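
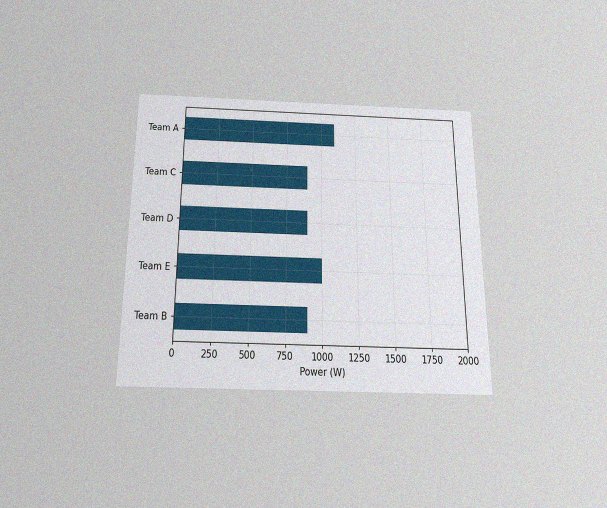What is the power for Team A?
The chart is viewed slightly from below, with some photo noise. Reading along the chart's x-axis, the Team A bar reaches 1100W.

1100W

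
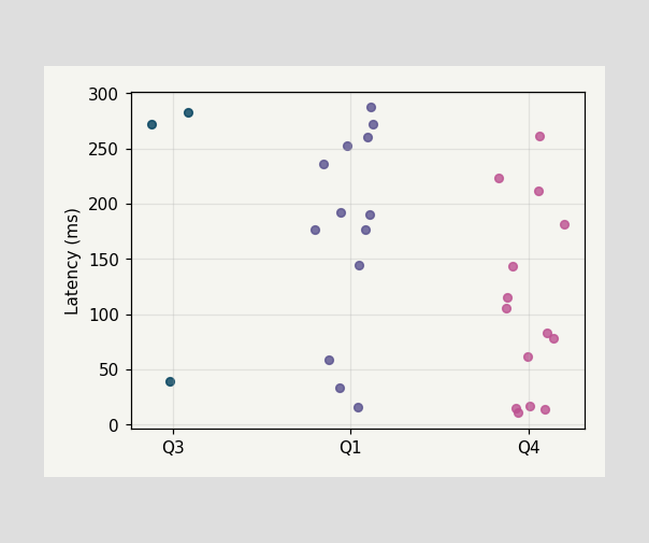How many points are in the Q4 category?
14

Counting the markers in the Q4 column gives 14.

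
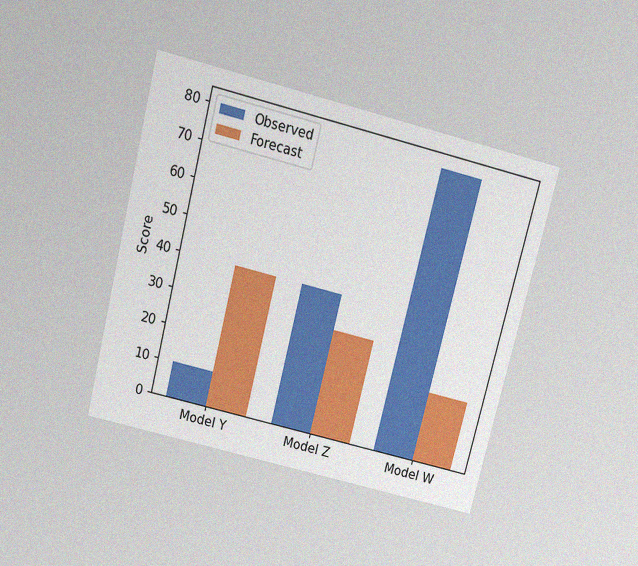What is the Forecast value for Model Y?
40

The chart is tilted about 14° clockwise and viewed slightly from above, with some photo noise. The Forecast bar at Model Y reaches 40 on the y-axis.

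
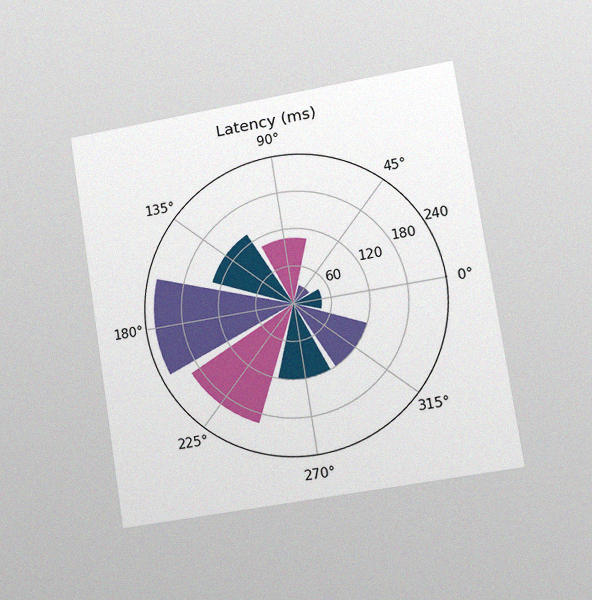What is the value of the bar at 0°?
The chart is tilted about 9° counter-clockwise and viewed slightly from the right, with some photo noise. The bar at 0° reaches 45ms on the radial axis.

45ms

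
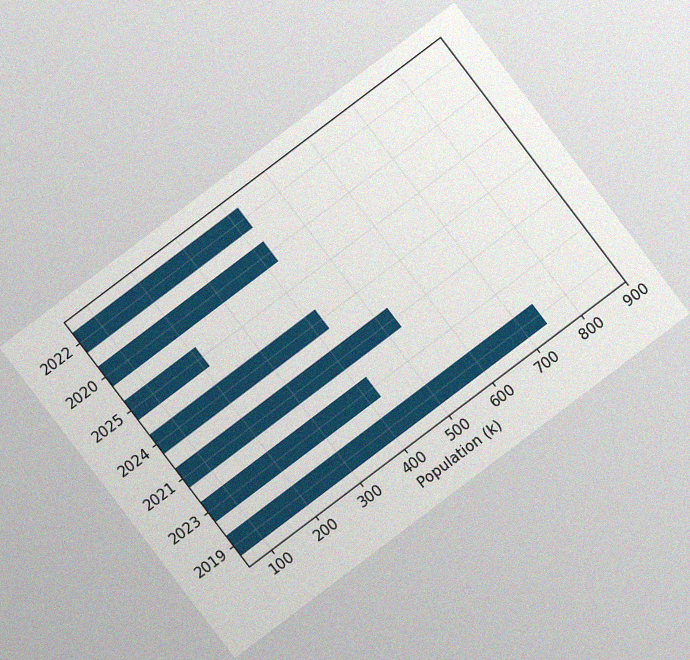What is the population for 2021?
The chart is tilted about 37° counter-clockwise, with some photo noise. Reading along the chart's x-axis, the 2021 bar reaches 530k.

530k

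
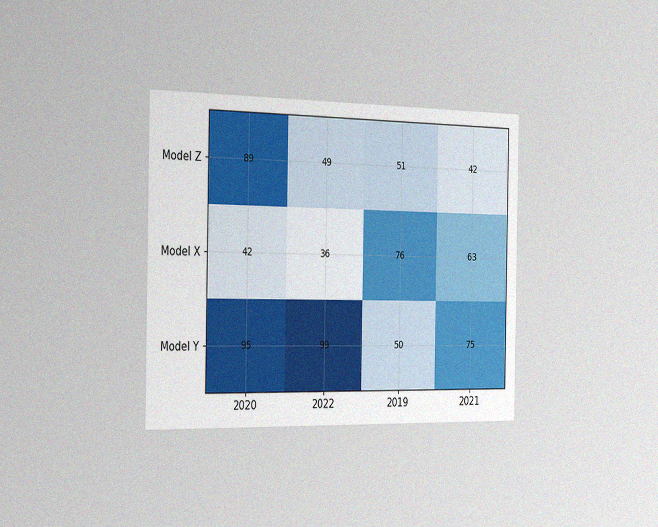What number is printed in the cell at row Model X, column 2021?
63

The chart is viewed slightly from the left, with some photo noise. The (Model X, 2021) cell reads 63.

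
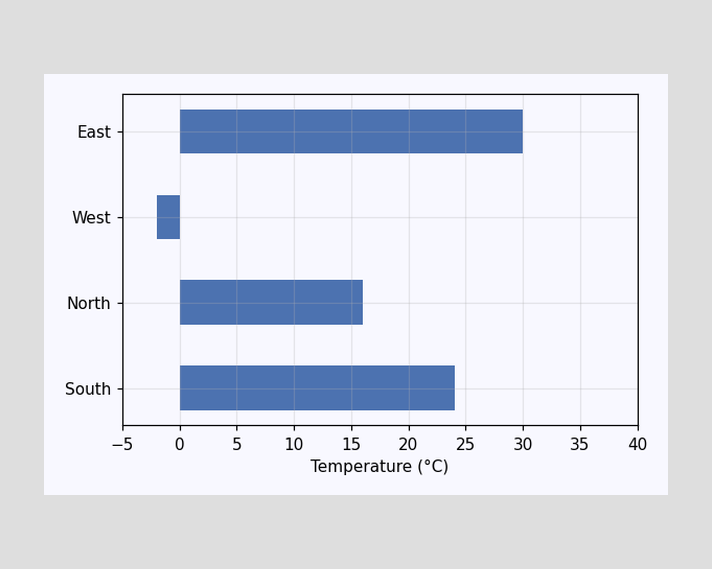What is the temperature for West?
-2°C

Reading along the chart's x-axis, the West bar reaches -2°C.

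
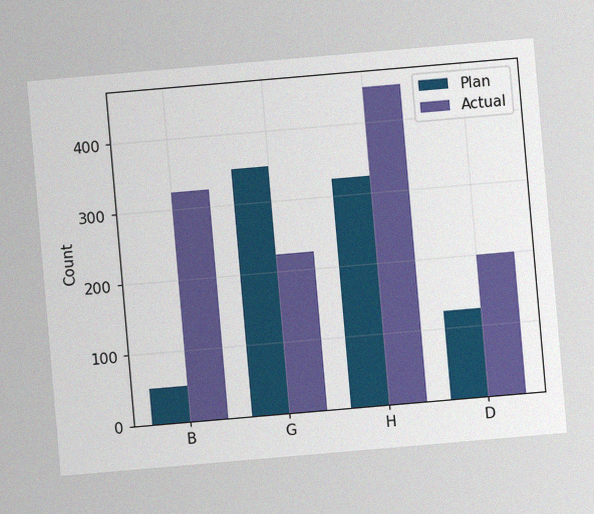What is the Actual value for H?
The chart is tilted about 5° counter-clockwise, with some photo noise. The Actual bar at H reaches 450 on the y-axis.

450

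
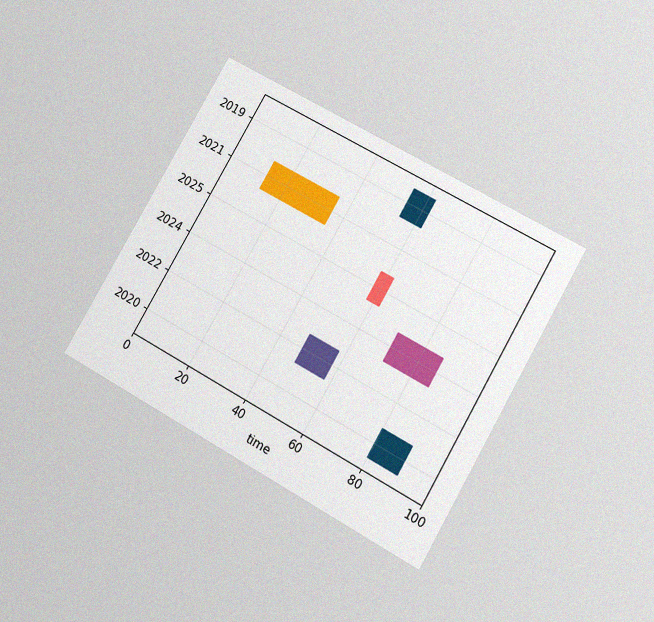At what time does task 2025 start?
58

The chart is tilted about 30° clockwise and viewed at a slight angle, with some photo noise. The 2025 bar begins at t=58.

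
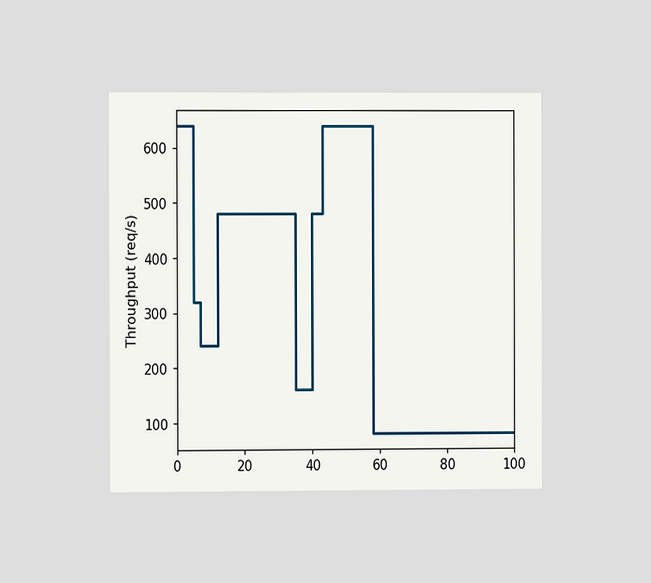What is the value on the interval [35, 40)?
The chart is viewed at a slight angle. On [35, 40) the step sits at 160req/s.

160req/s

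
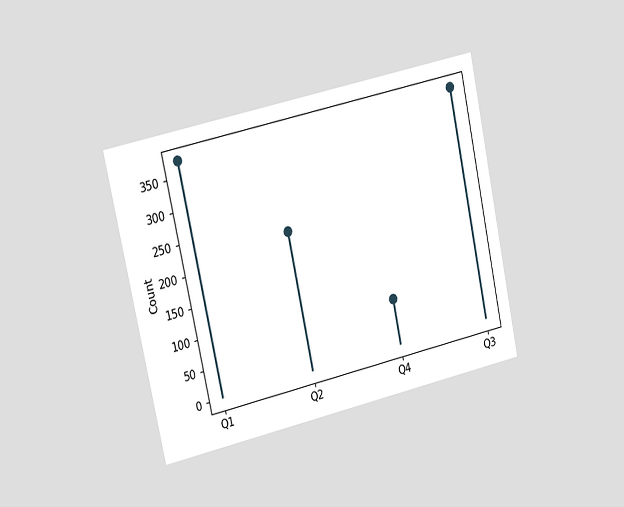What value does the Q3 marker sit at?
375

The chart is tilted about 12° counter-clockwise and viewed slightly from the left. The Q3 marker sits at 375.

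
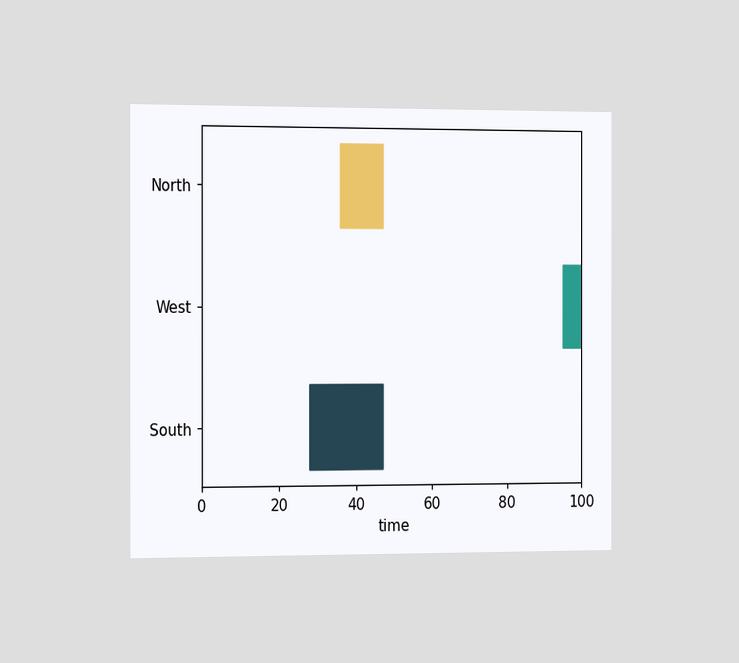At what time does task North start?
36

The chart is viewed slightly from the left. The North bar begins at t=36.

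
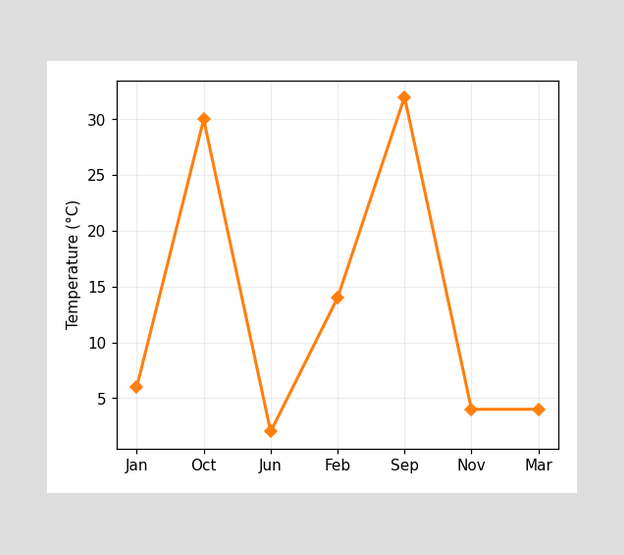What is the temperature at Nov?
4°C

At Nov, the line is at 4°C.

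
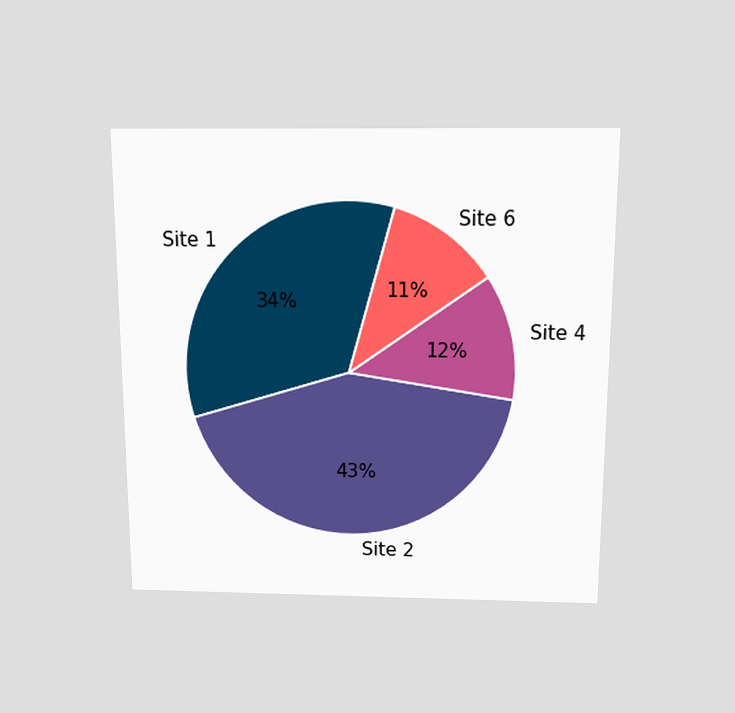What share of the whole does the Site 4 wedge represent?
12%

The chart is viewed slightly from above. The Site 4 slice takes up 12% of the pie.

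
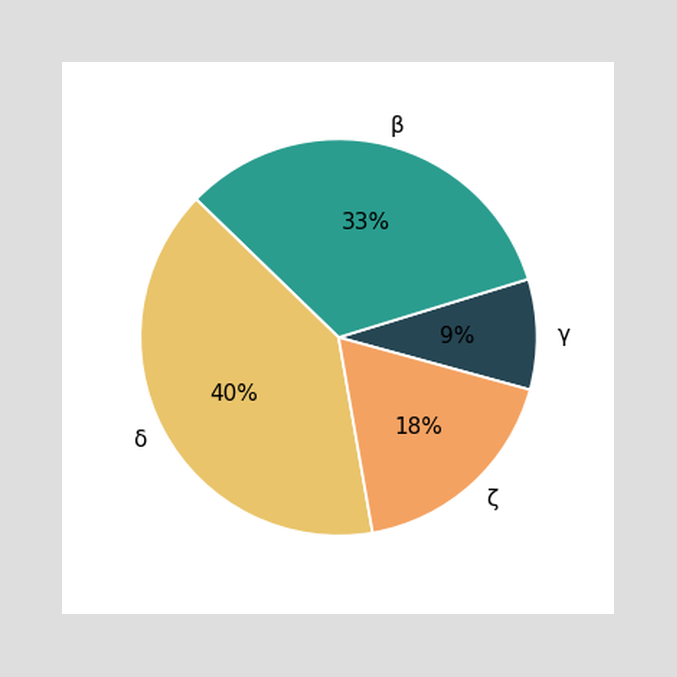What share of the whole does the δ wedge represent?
40%

The δ slice takes up 40% of the pie.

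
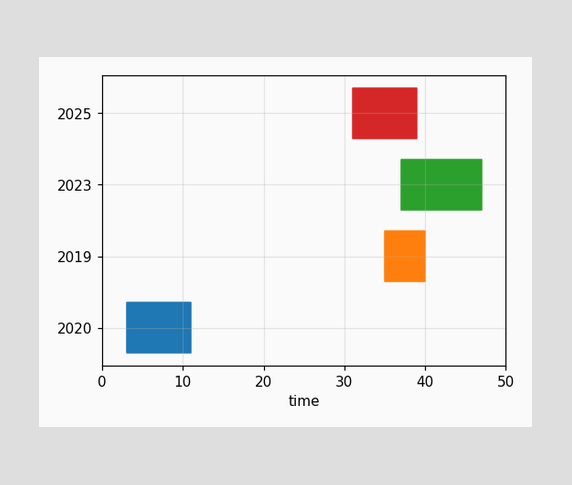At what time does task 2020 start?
The 2020 bar begins at t=3.

3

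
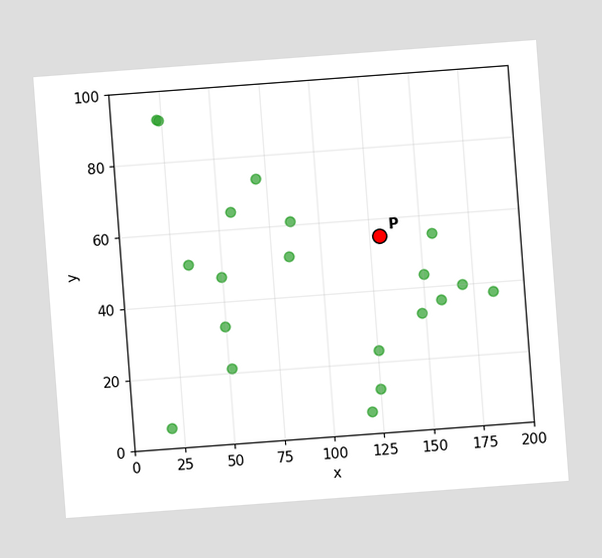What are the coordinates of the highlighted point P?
The chart is tilted about 4° counter-clockwise. Following the gridlines from P to each axis, P sits at (130, 55).

(130, 55)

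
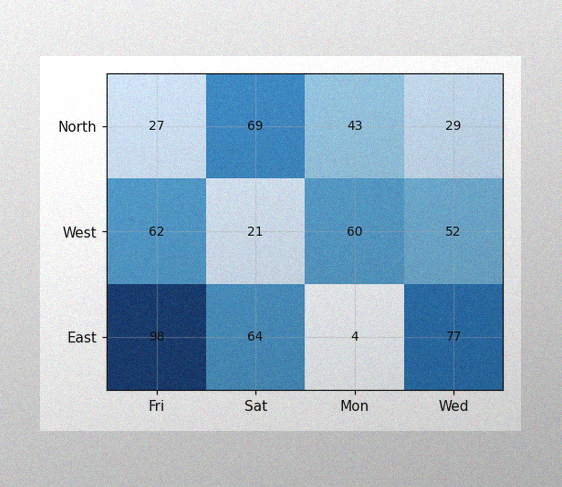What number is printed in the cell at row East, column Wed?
The image has some photo noise and uneven lighting. The (East, Wed) cell reads 77.

77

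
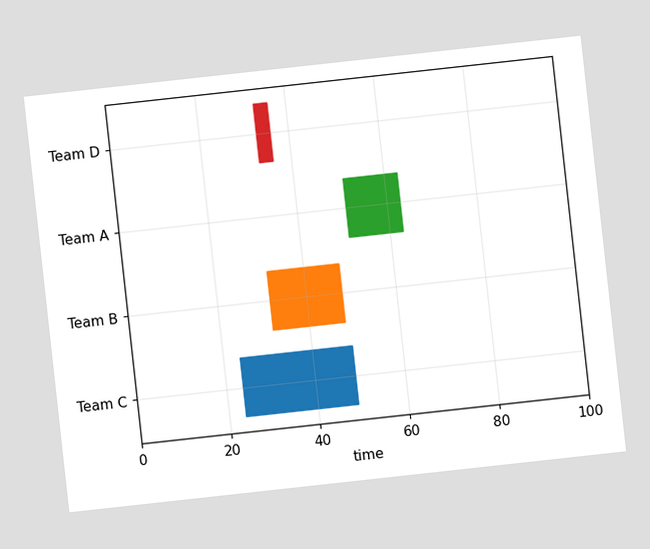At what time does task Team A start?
The chart is tilted about 6° counter-clockwise. The Team A bar begins at t=51.

51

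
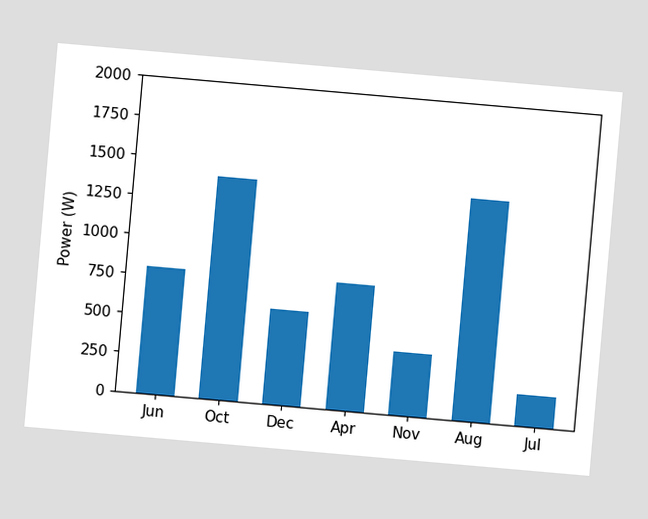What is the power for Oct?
1400W

The chart is tilted about 5° clockwise. Reading along the chart's y-axis, the Oct bar reaches 1400W.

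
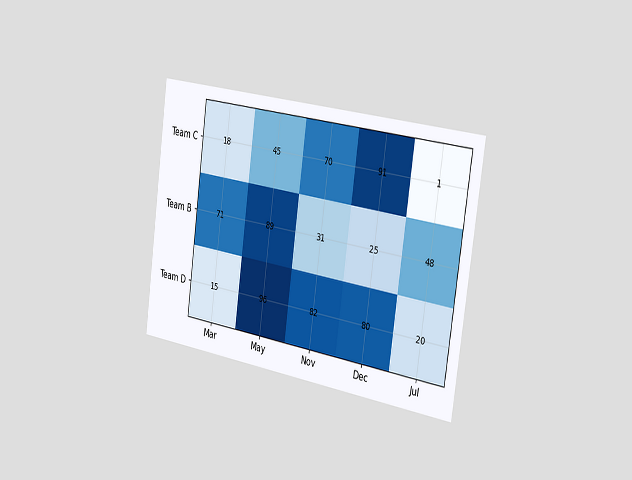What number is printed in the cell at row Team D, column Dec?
The chart is tilted about 8° clockwise and viewed slightly from the right. The (Team D, Dec) cell reads 80.

80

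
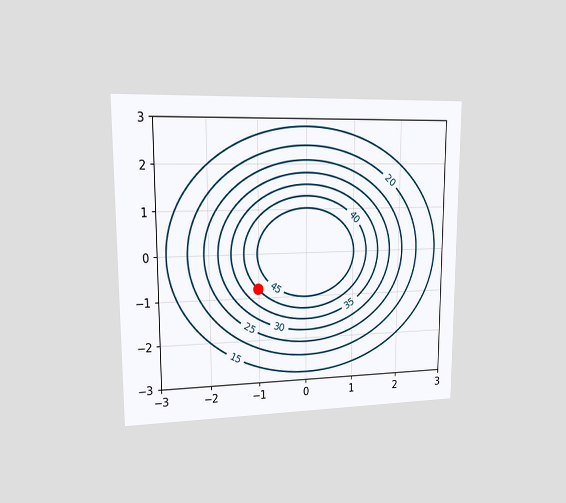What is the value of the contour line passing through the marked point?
40

The chart is viewed at a slight angle. The marked point sits on the contour labelled 40.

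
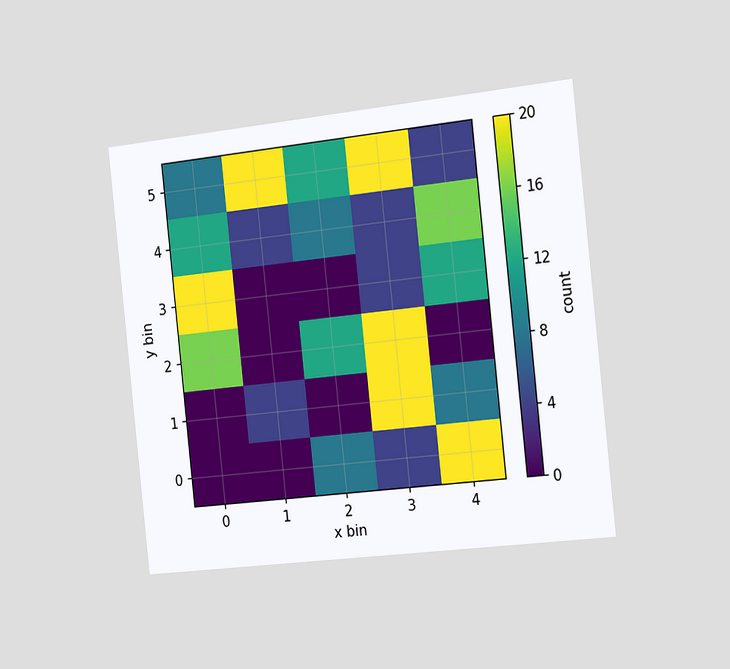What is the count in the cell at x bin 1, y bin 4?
The chart is tilted about 6° counter-clockwise and viewed slightly from the right. Matching the cell (1, 4) against the colorbar gives 4.

4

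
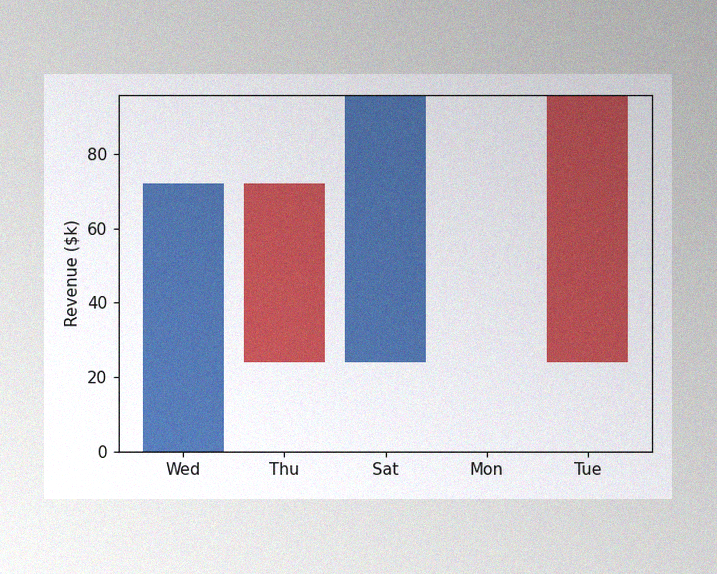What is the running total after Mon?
The image has some photo noise and uneven lighting. After Mon the running total reaches $96k.

$96k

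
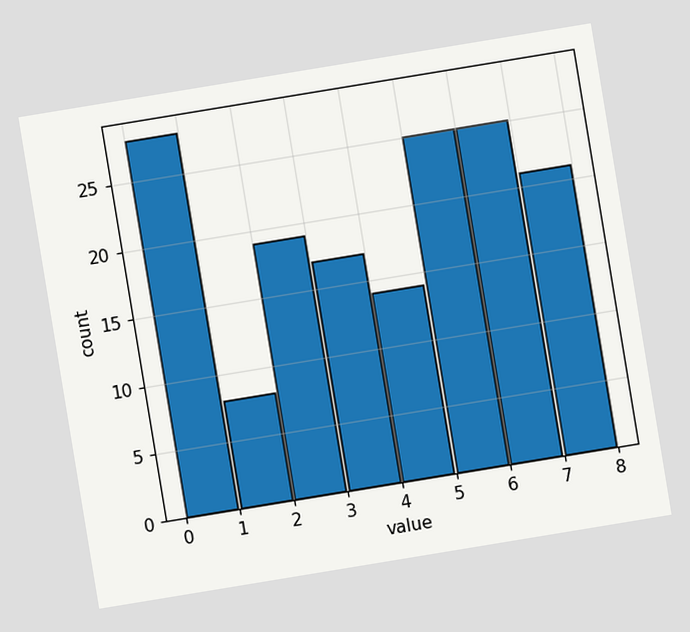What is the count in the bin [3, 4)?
The chart is tilted about 9° counter-clockwise. The [3, 4) bin has height 17.

17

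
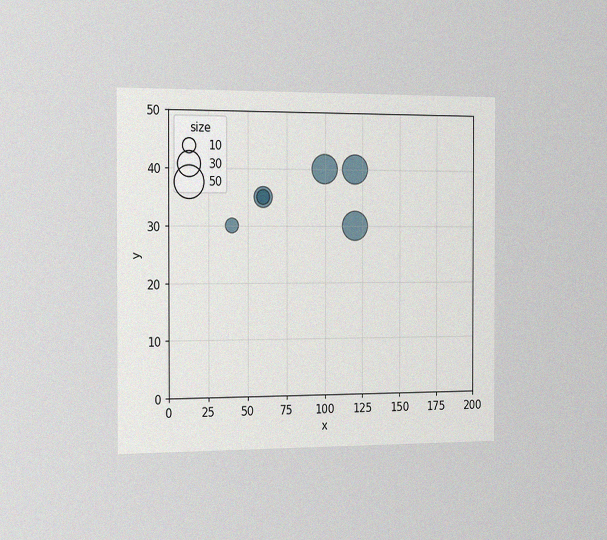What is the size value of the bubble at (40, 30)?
The chart is viewed slightly from the left, with some photo noise. Matching the bubble at (40, 30) against the size legend gives 10.

10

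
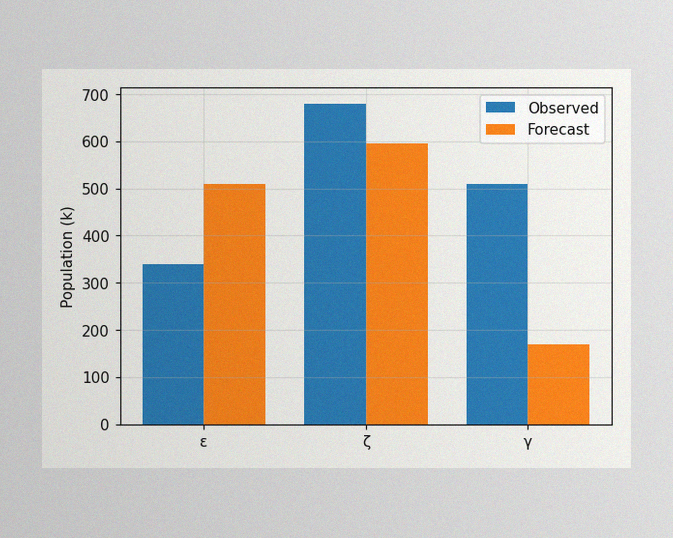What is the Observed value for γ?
The image has some photo noise and uneven lighting. The Observed bar at γ reaches 510k on the y-axis.

510k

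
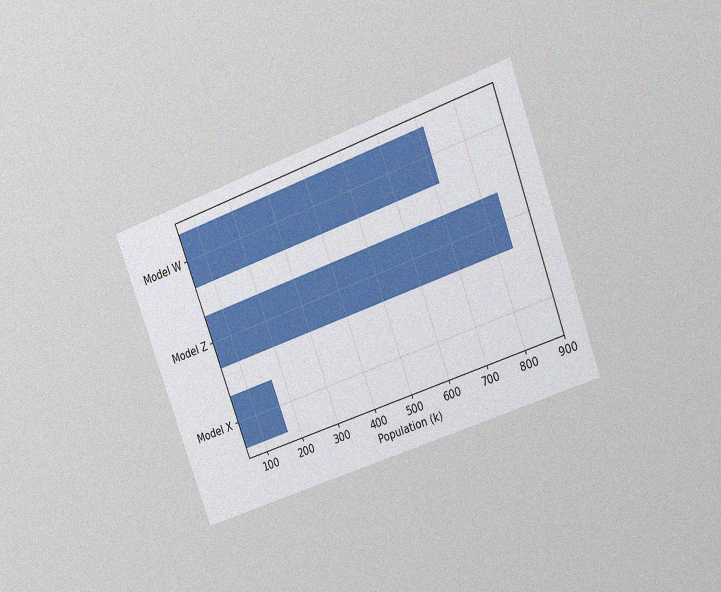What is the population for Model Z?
The chart is tilted about 21° counter-clockwise and viewed at a slight angle, with some photo noise. Reading along the chart's x-axis, the Model Z bar reaches 840k.

840k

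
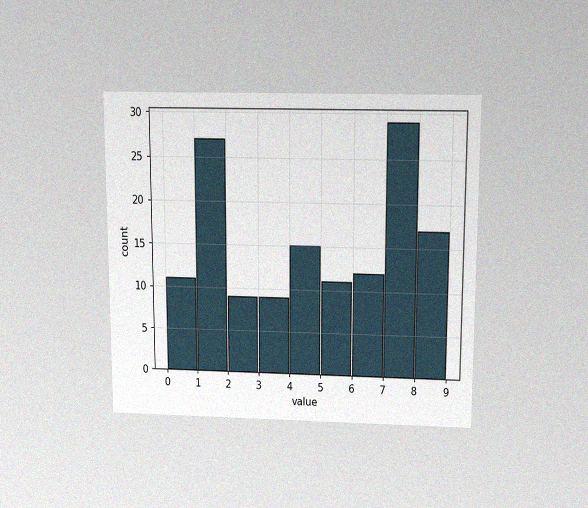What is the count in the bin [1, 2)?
27

The chart is viewed slightly from above, with some photo noise. The [1, 2) bin has height 27.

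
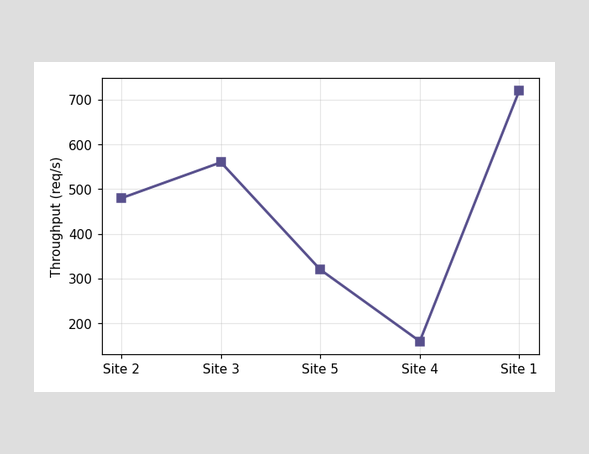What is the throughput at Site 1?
720req/s

At Site 1, the line is at 720req/s.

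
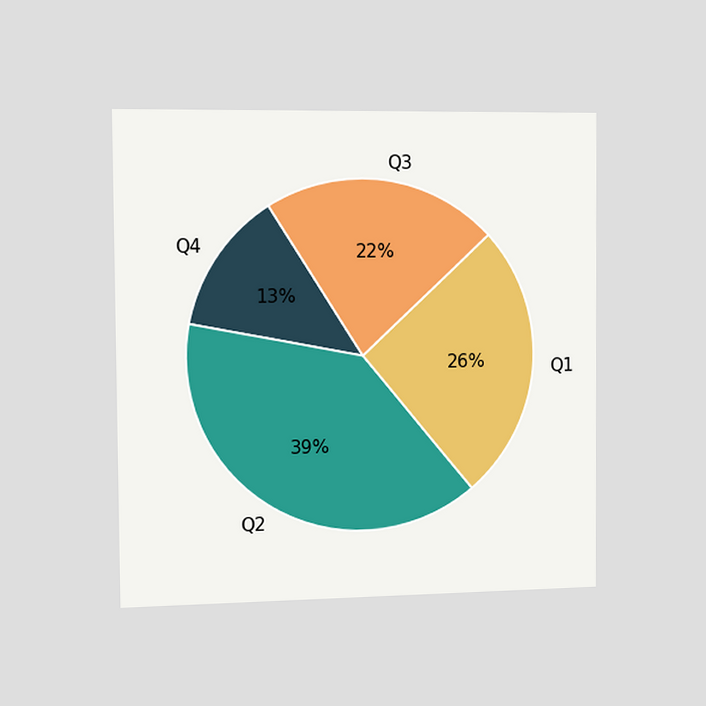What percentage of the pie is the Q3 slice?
22%

The chart is viewed slightly from the left. The Q3 slice takes up 22% of the pie.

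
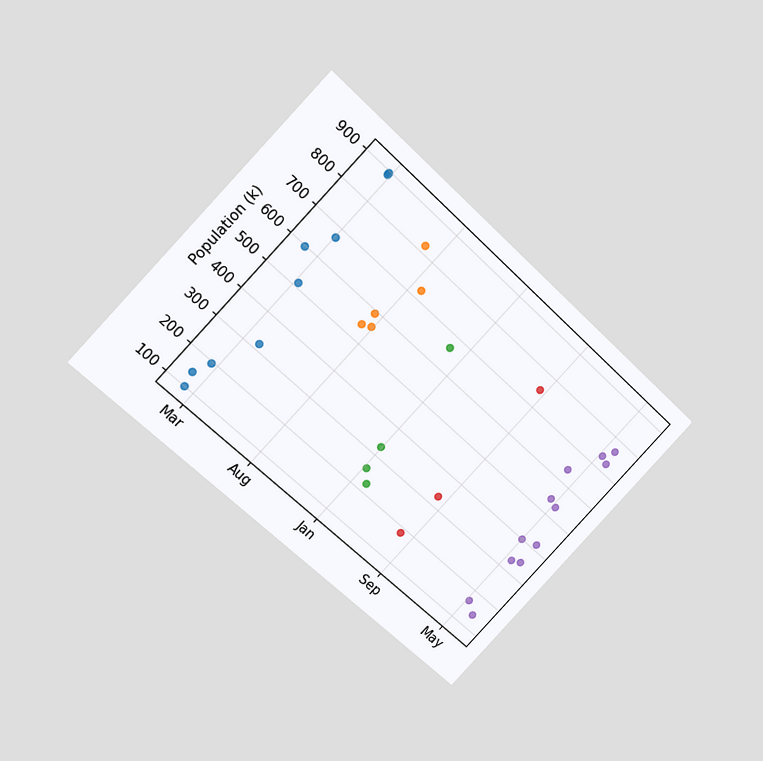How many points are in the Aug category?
The chart is tilted about 43° clockwise and viewed at a slight angle. Counting the markers in the Aug column gives 5.

5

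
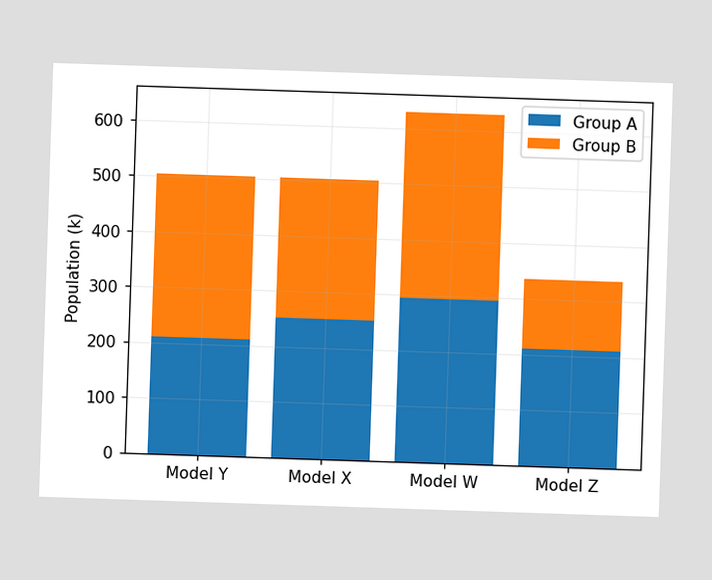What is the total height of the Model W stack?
The Model W stack's top reaches 630k on the y-axis.

630k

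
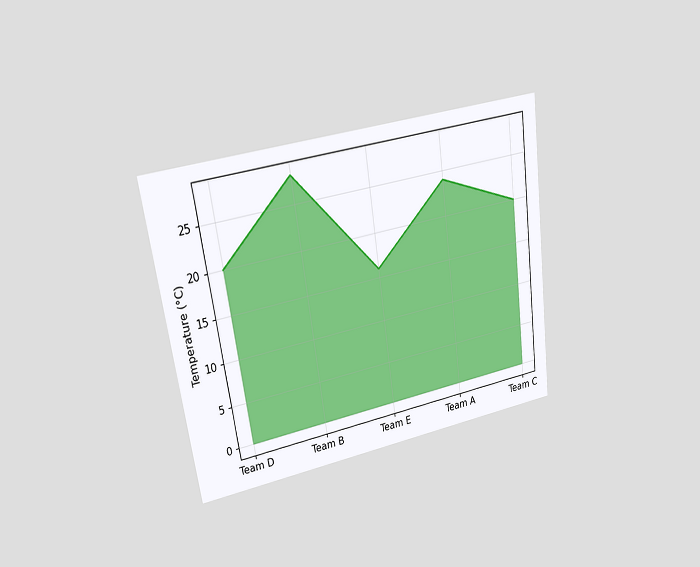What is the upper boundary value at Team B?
The chart is tilted about 8° counter-clockwise and viewed at a slight angle. At Team B the upper boundary is at 28°C.

28°C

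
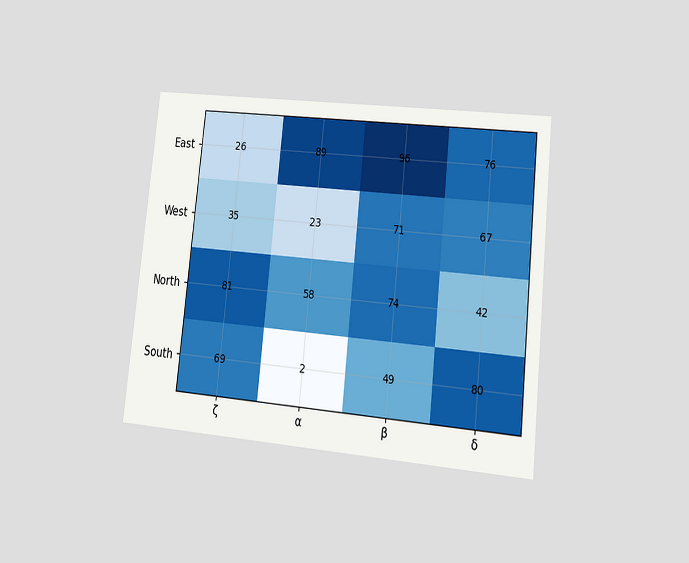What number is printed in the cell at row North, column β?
The chart is tilted about 6° clockwise and viewed at a slight angle. The (North, β) cell reads 74.

74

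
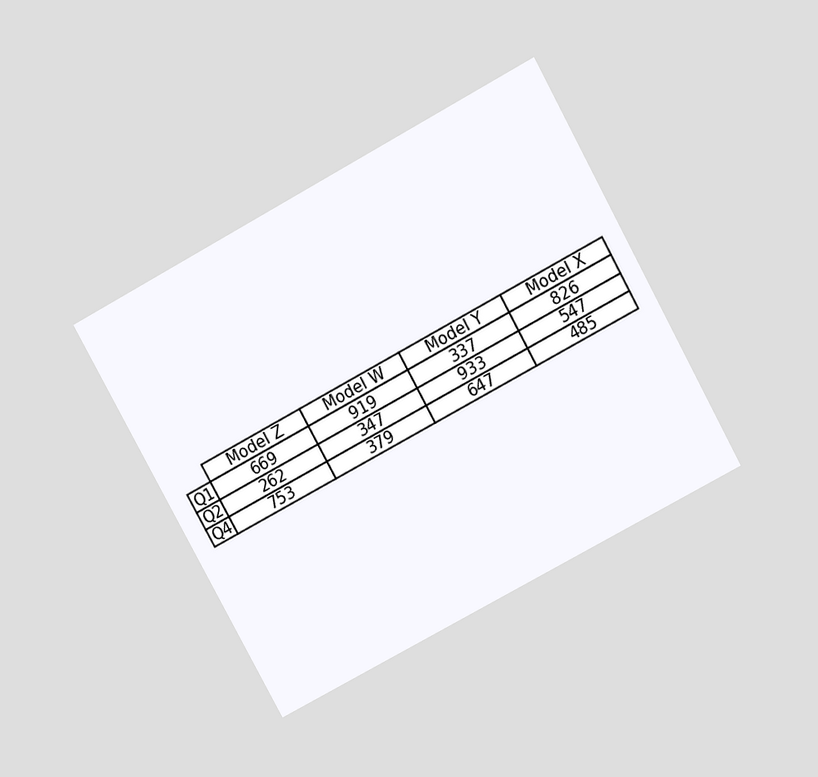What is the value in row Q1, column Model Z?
The chart is tilted about 29° counter-clockwise and viewed slightly from above. The (Q1, Model Z) cell reads 669.

669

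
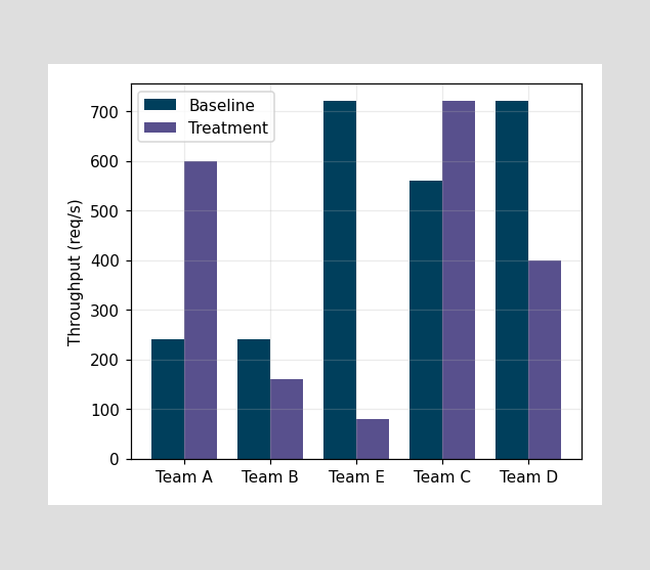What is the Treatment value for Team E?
80req/s

The Treatment bar at Team E reaches 80req/s on the y-axis.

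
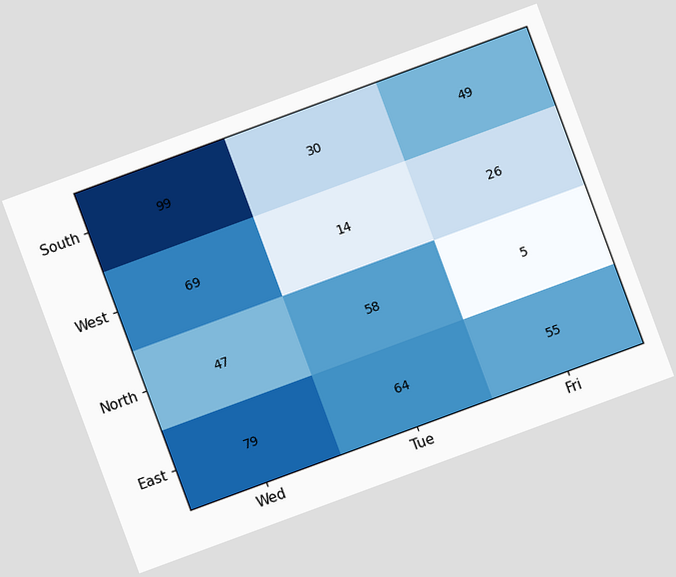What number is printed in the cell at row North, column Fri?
5

The chart is tilted about 20° counter-clockwise. The (North, Fri) cell reads 5.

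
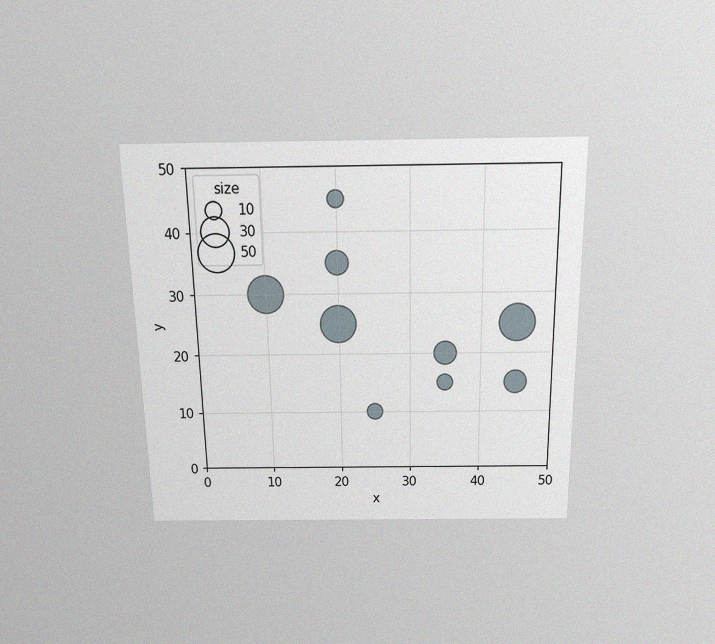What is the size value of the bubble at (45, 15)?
20

The chart is viewed slightly from above, with some photo noise. Matching the bubble at (45, 15) against the size legend gives 20.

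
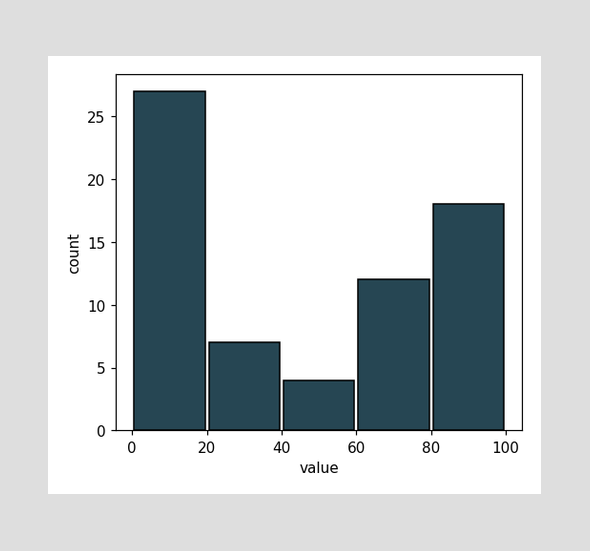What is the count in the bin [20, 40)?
7

The [20, 40) bin has height 7.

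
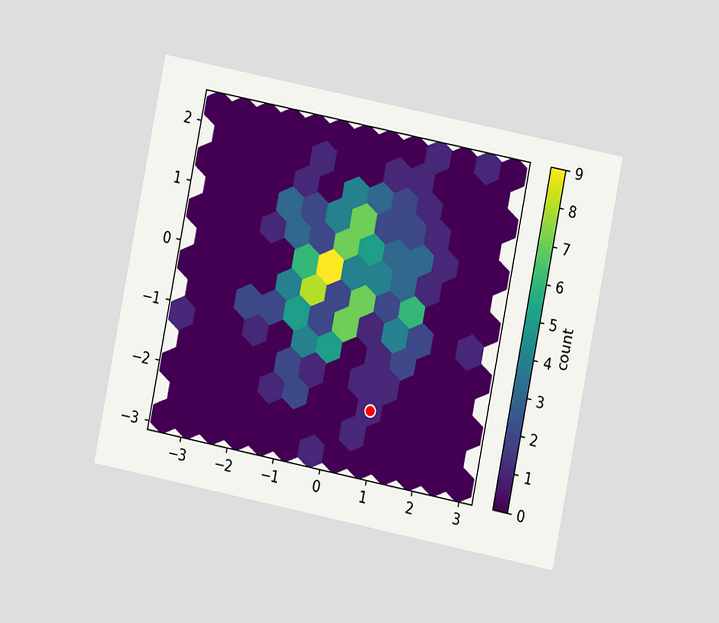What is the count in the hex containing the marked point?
1

The chart is tilted about 11° clockwise and viewed at a slight angle. The marked hex reads 1 on the colorbar.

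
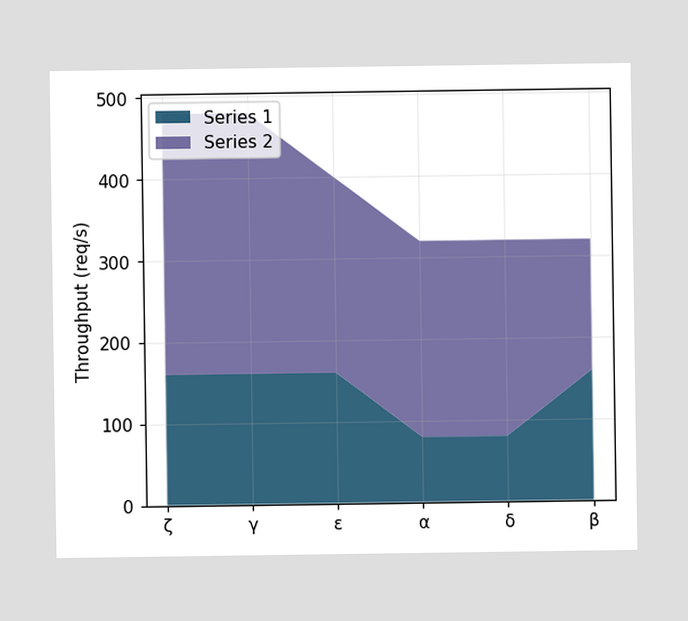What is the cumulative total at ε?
The stacked total at ε reaches 400req/s.

400req/s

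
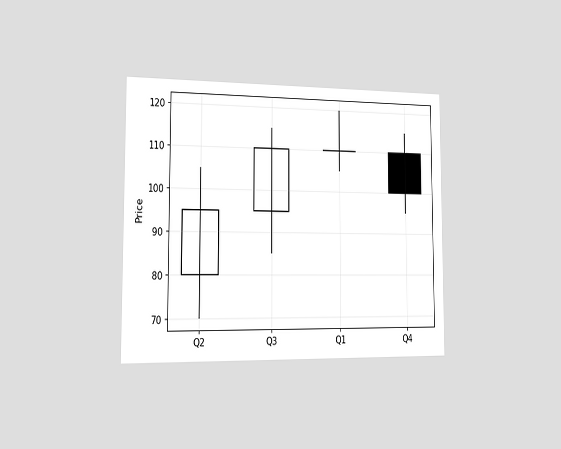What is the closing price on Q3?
110

The chart is viewed slightly from the left. The Q3 candle closes at 110.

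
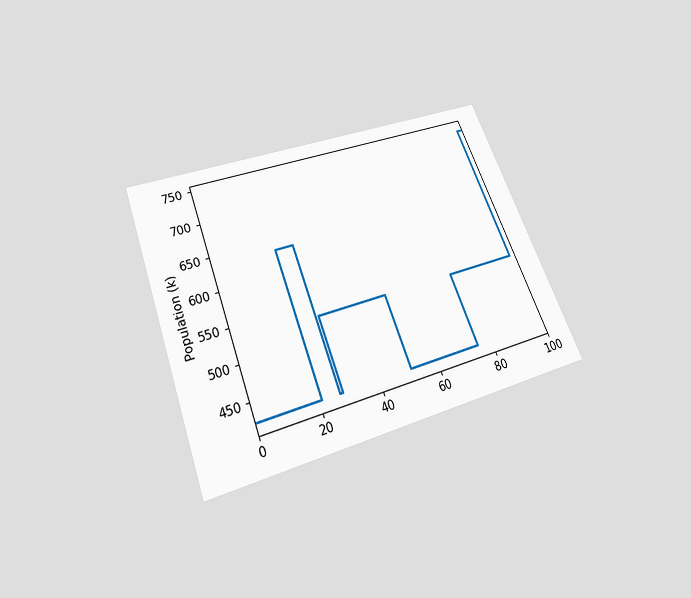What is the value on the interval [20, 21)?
The chart is tilted about 21° counter-clockwise and viewed slightly from below. On [20, 21) the step sits at 424k.

424k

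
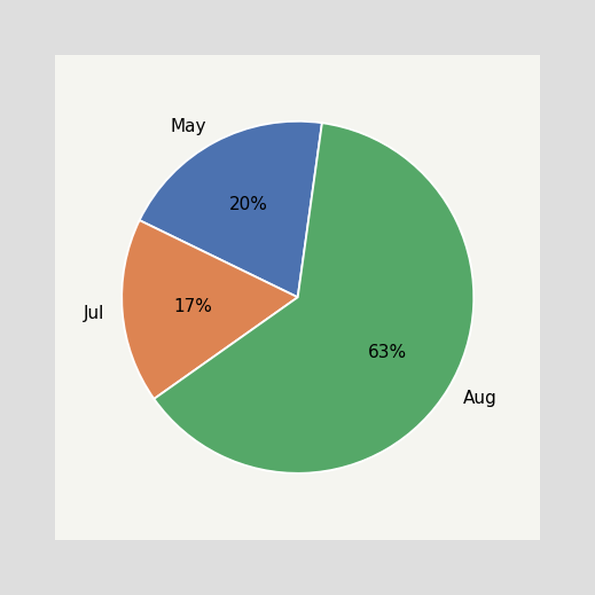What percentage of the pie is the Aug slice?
The Aug slice takes up 63% of the pie.

63%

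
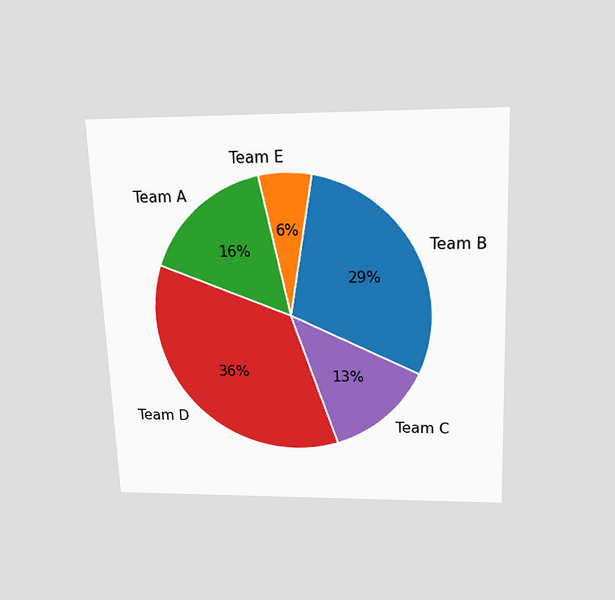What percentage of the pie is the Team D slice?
36%

The chart is tilted about 2° counter-clockwise and viewed slightly from above. The Team D slice takes up 36% of the pie.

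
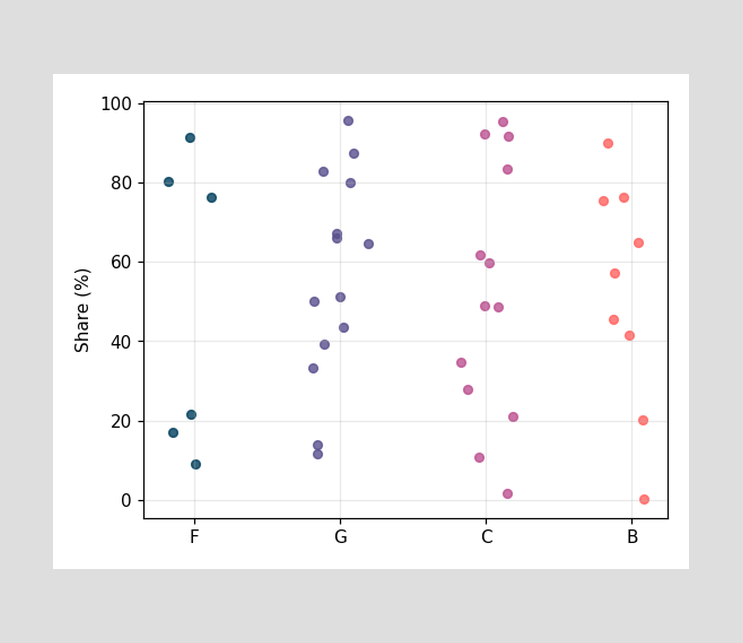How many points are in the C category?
13

Counting the markers in the C column gives 13.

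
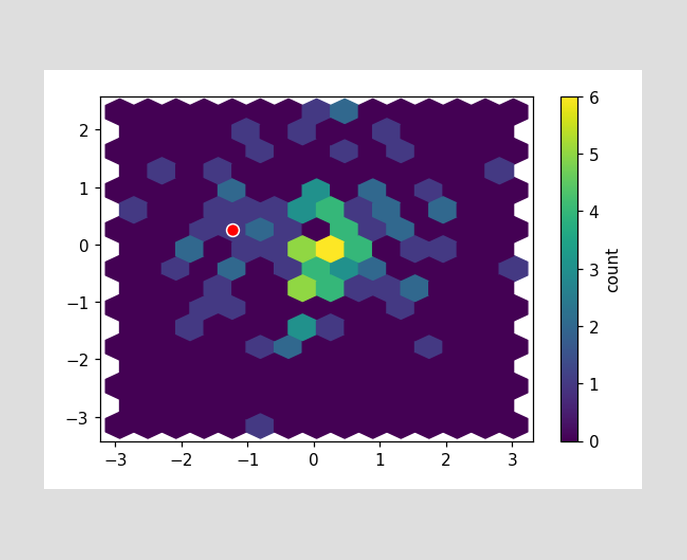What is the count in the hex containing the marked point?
The marked hex reads 1 on the colorbar.

1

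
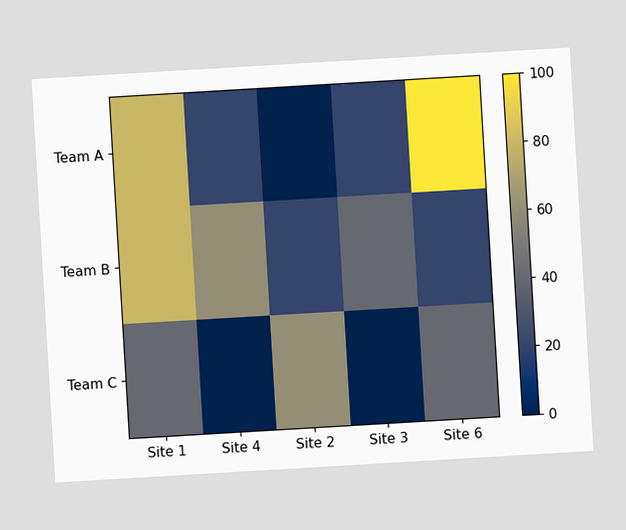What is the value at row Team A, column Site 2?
0

The chart is tilted about 3° counter-clockwise. Matching cell (Team A, Site 2) against the colorbar gives 0.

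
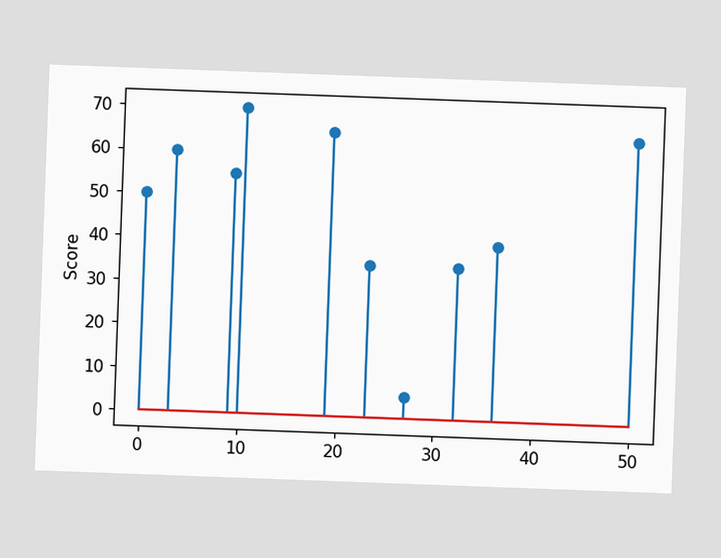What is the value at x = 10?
70

The chart is tilted about 2° clockwise. The stem at x=10 reaches 70.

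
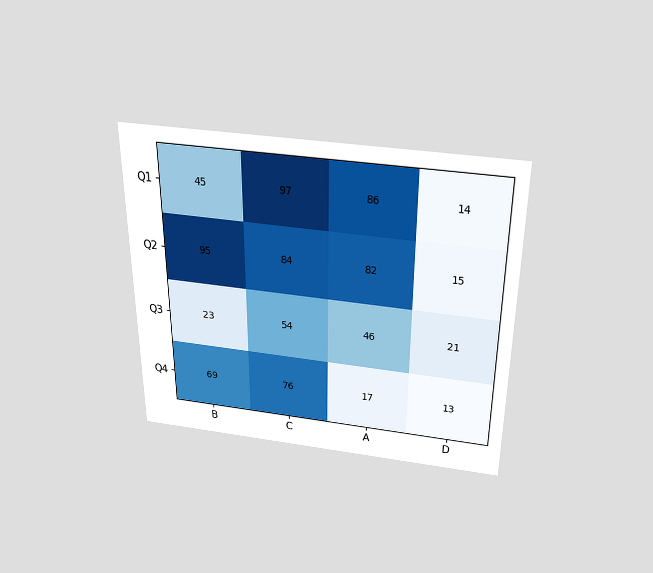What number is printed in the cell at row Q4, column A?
17

The chart is viewed slightly from above. The (Q4, A) cell reads 17.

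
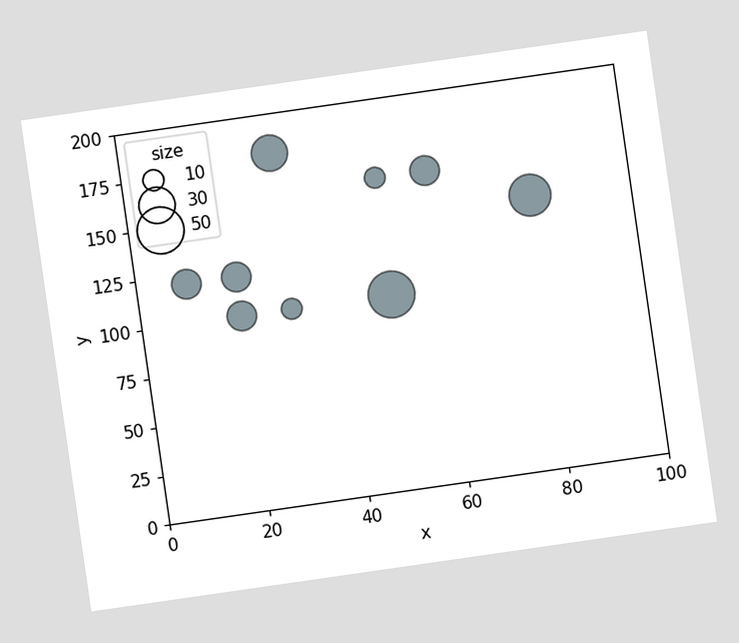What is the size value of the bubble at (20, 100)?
The chart is tilted about 8° counter-clockwise. Matching the bubble at (20, 100) against the size legend gives 20.

20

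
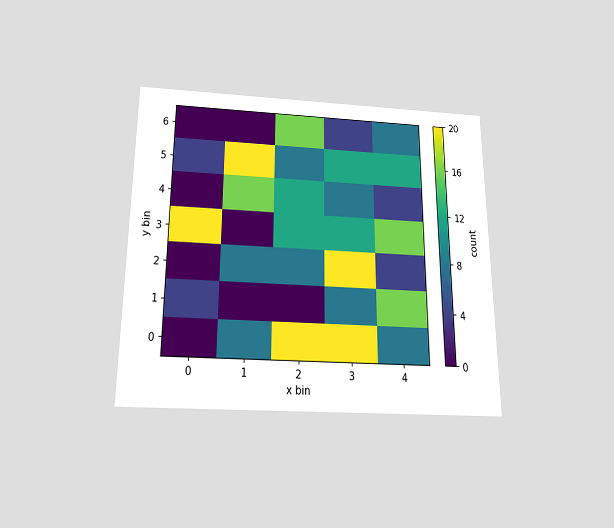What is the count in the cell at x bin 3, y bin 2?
20

The chart is viewed slightly from below. Matching the cell (3, 2) against the colorbar gives 20.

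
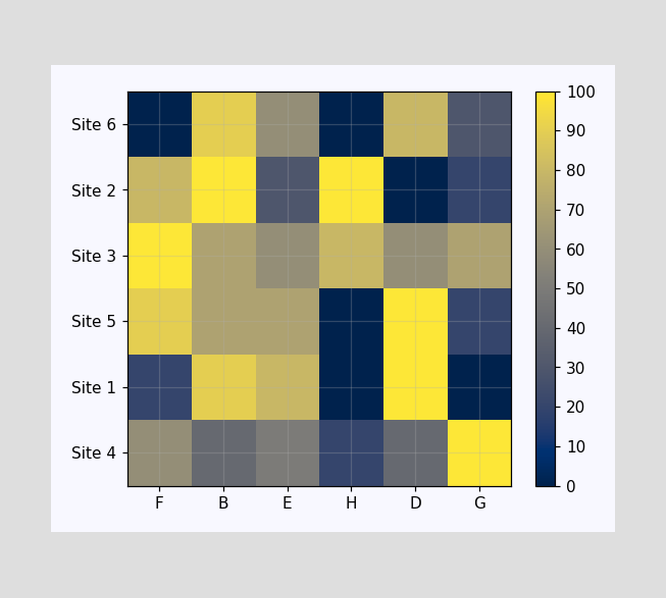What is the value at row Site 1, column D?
Matching cell (Site 1, D) against the colorbar gives 100.

100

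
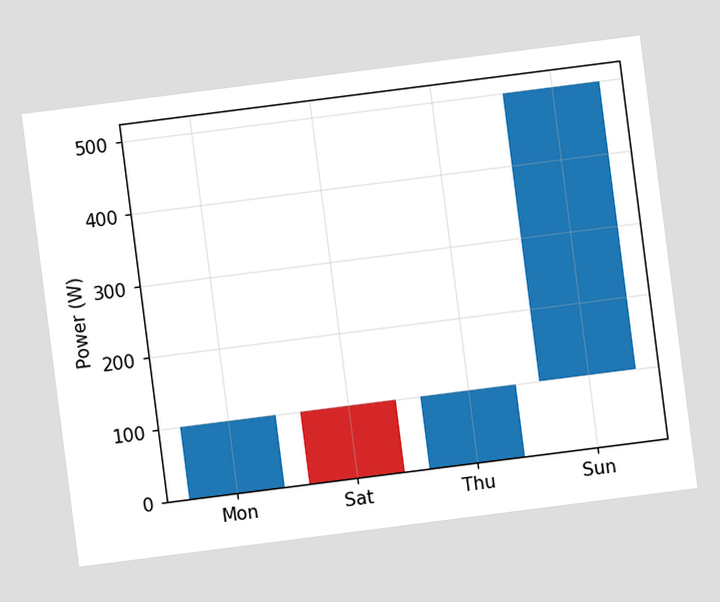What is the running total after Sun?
The chart is tilted about 7° counter-clockwise. After Sun the running total reaches 500W.

500W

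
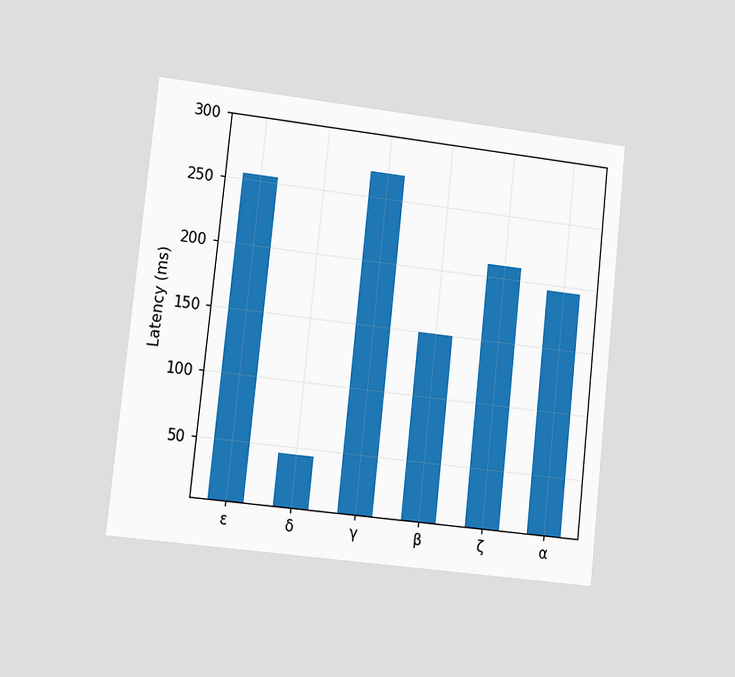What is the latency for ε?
255ms

The chart is tilted about 6° clockwise and viewed at a slight angle. Reading along the chart's y-axis, the ε bar reaches 255ms.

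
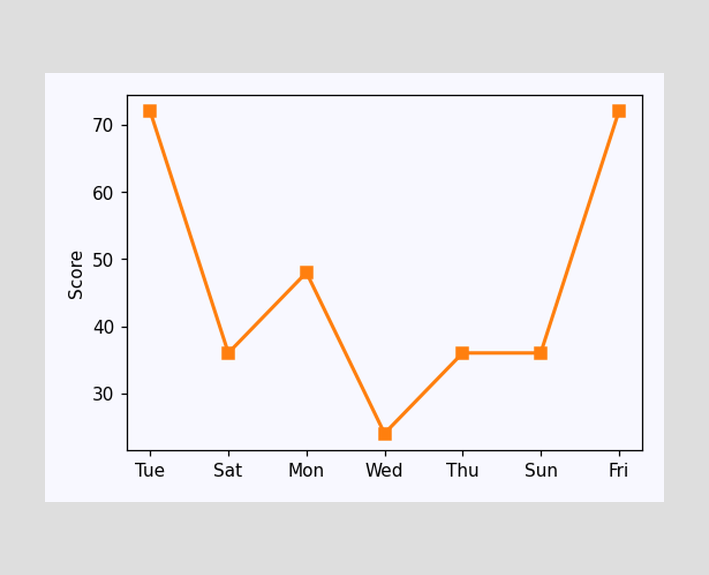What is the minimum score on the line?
24

The lowest point is at Wed, and reading across to the y-axis gives 24.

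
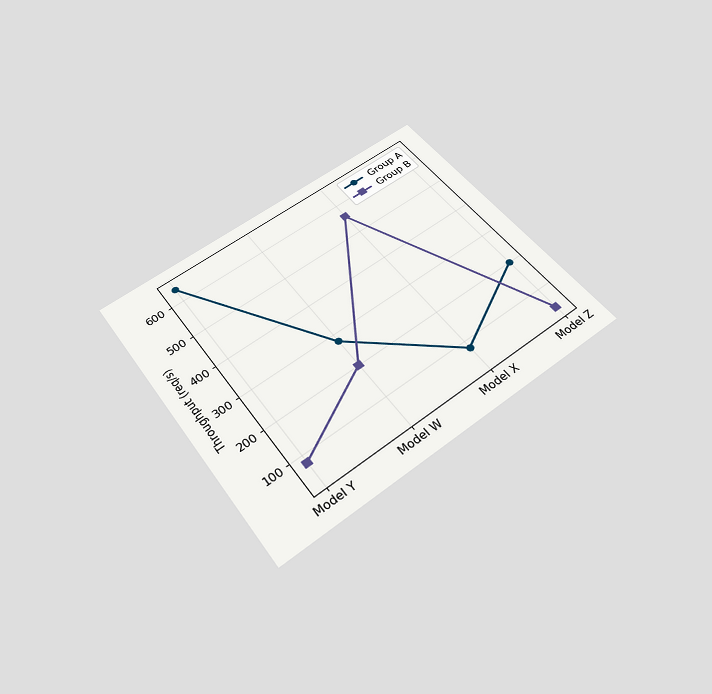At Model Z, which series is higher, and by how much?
The chart is tilted about 36° counter-clockwise and viewed slightly from below. At Model Z, Group A sits above the other line by 160req/s.

Group A, by 160req/s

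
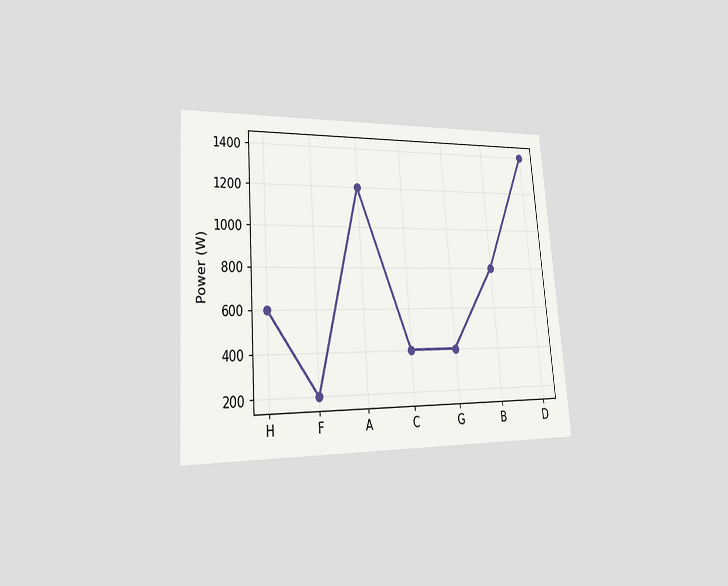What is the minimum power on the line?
The chart is tilted about 4° counter-clockwise and viewed slightly from the left. The lowest point is at F, and reading across to the y-axis gives 200W.

200W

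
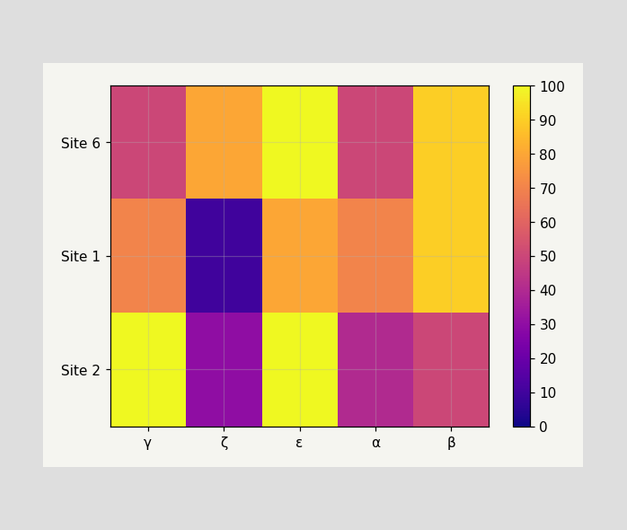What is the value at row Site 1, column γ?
Matching cell (Site 1, γ) against the colorbar gives 70.

70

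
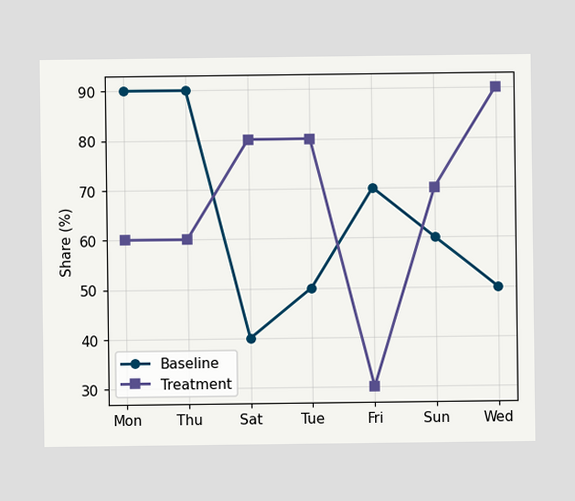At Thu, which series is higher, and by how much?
Baseline, by 30%

At Thu, Baseline sits above the other line by 30%.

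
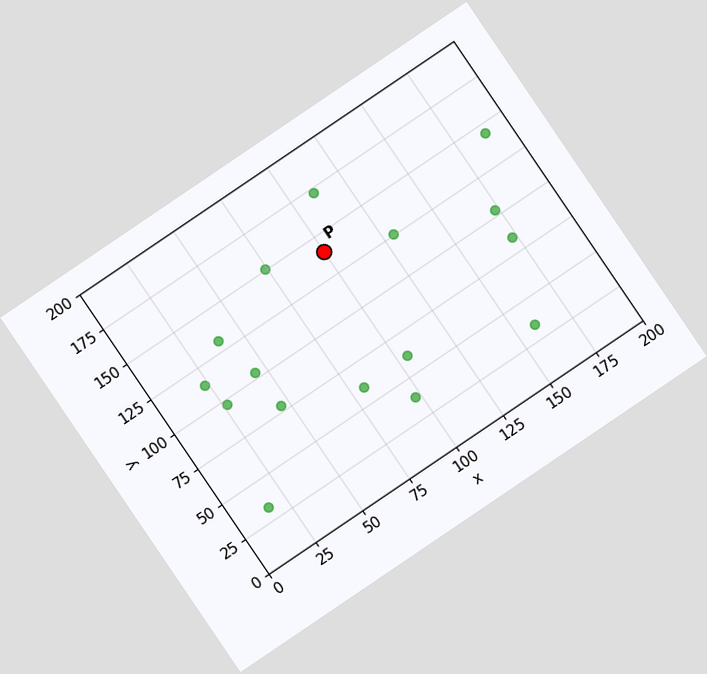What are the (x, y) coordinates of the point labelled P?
The chart is tilted about 34° counter-clockwise. Following the gridlines from P to each axis, P sits at (100, 140).

(100, 140)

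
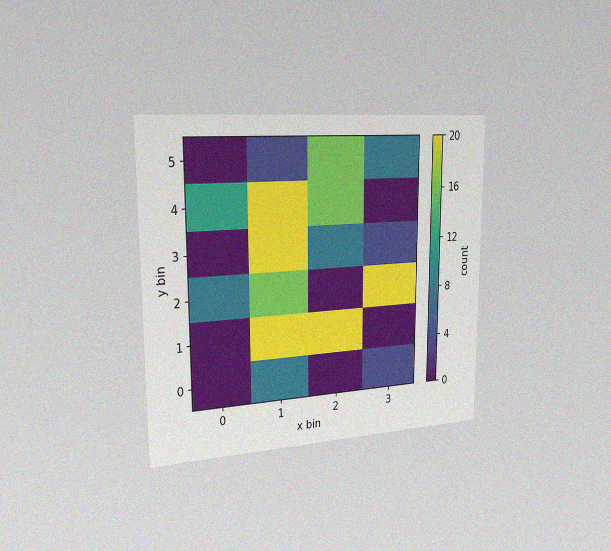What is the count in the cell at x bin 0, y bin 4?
12

The chart is viewed slightly from the left, with some photo noise. Matching the cell (0, 4) against the colorbar gives 12.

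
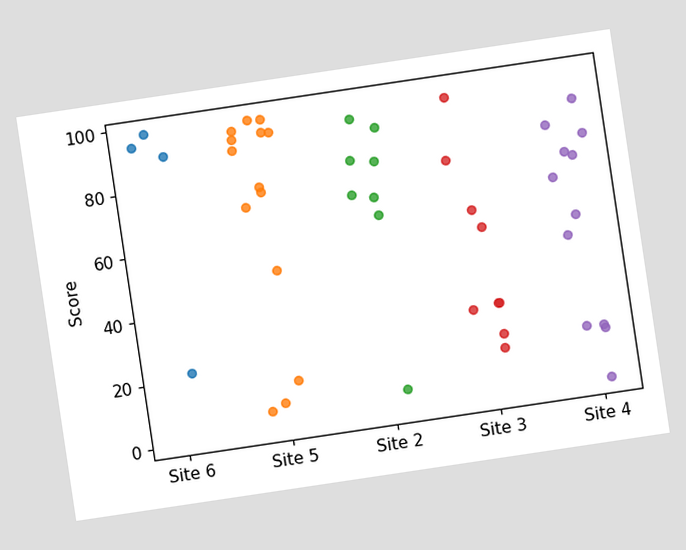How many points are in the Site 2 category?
The chart is tilted about 8° counter-clockwise. Counting the markers in the Site 2 column gives 8.

8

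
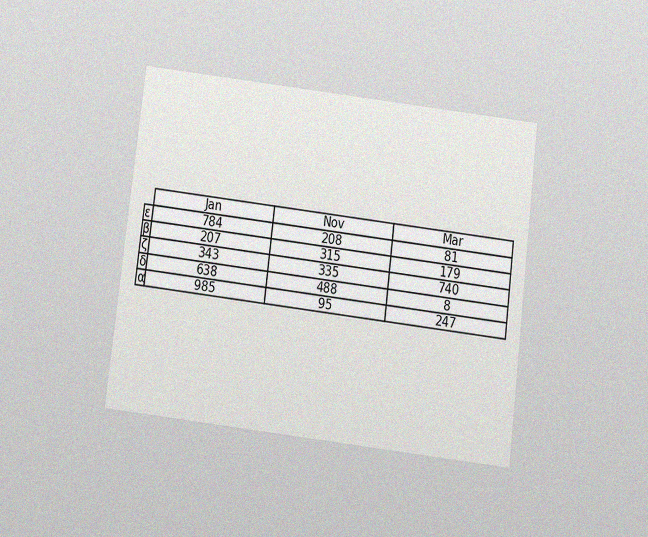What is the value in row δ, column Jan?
638

The chart is tilted about 7° clockwise and viewed slightly from below, with some photo noise. The (δ, Jan) cell reads 638.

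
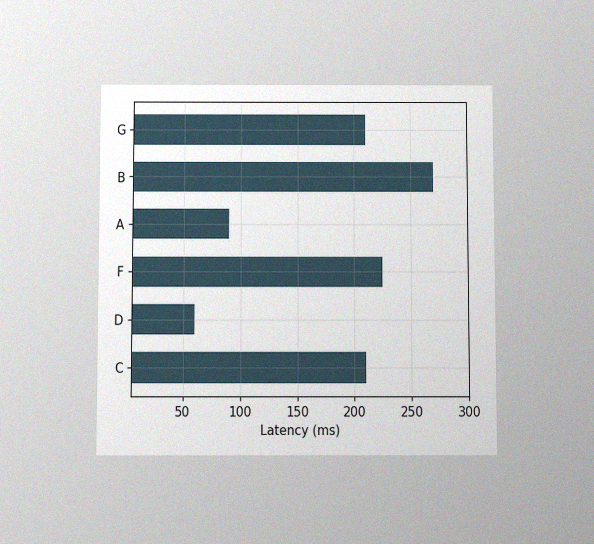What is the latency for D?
60ms

The chart is viewed slightly from below, with some photo noise. Reading along the chart's x-axis, the D bar reaches 60ms.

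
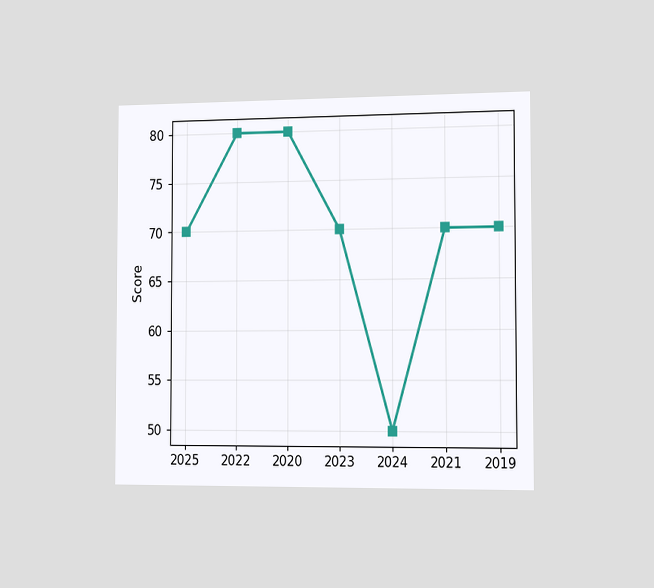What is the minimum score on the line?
50

The chart is viewed slightly from the right. The lowest point is at 2024, and reading across to the y-axis gives 50.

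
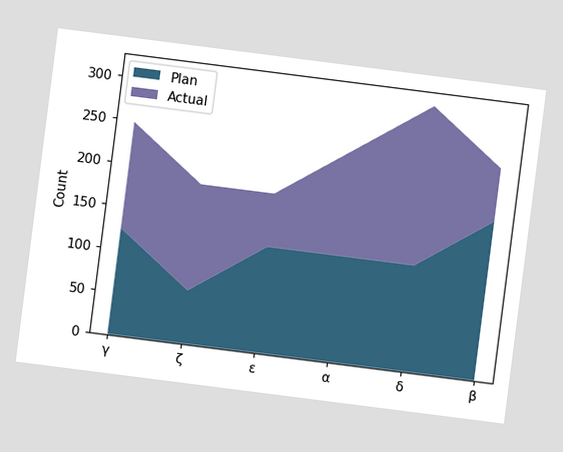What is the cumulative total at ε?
186

The chart is tilted about 7° clockwise. The stacked total at ε reaches 186.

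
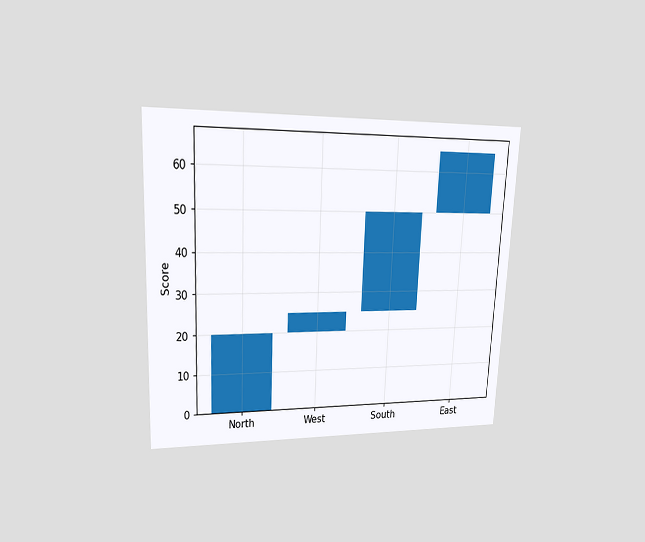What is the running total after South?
The chart is tilted about 3° clockwise and viewed at a slight angle. After South the running total reaches 50.

50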